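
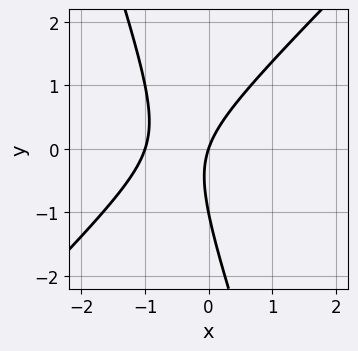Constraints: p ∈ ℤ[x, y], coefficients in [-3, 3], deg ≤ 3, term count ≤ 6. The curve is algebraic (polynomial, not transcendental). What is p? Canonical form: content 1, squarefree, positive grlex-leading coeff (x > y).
3*x^2 - 2*x*y - y^2 + 3*x - y

First, deg p = 2. No degree-1 curve has this shape.
Then, checking where it meets the axes: the x-axis gridline crossings are at x ∈ {-1, 0}; the y-axis gridline crossings are at y ∈ {-1, 0}.
Finally, these observations pin down the coefficients.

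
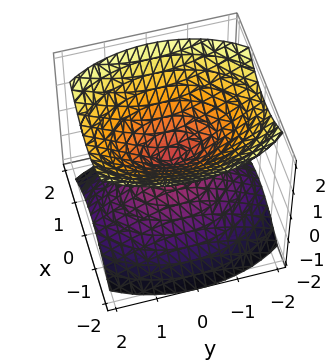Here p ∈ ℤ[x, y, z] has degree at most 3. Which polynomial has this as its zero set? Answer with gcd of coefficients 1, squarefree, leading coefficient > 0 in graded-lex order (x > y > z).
1. I count 2 distinct pieces. Treating them together as one polynomial.
2. deg p = 2. Two nappes meeting at a single point; a quadric.
3. Symmetries: mirror symmetry x ↦ −x ⇒ only even powers of x; the y ↦ −y reflection is a symmetry, so y appears only in even powers; the z ↦ −z reflection is a symmetry, so z appears only in even powers.
4. Checking where it meets the axes: it crosses the y-axis at the gridline y = 0; one x-axis crossing is at x = 0.
5. The integer polynomial consistent with all of this is the stated p.

2*x^2 + y^2 - 2*z^2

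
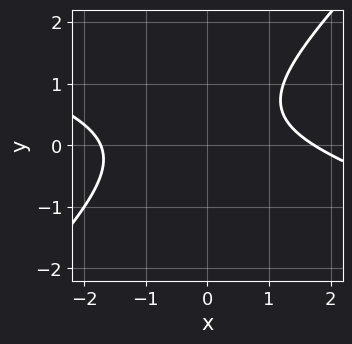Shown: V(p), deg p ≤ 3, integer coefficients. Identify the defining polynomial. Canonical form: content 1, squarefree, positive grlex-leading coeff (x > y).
deg p = 2. The shape is more complex than any degree-1 curve.
From the axis intercepts and sections: it misses every integer gridline on the y-axis.
Solving for integer coefficients yields p as stated.

x^2 + 2*x*y - 3*y^2 + 2*y - 3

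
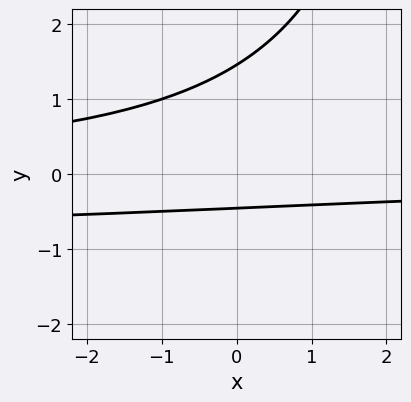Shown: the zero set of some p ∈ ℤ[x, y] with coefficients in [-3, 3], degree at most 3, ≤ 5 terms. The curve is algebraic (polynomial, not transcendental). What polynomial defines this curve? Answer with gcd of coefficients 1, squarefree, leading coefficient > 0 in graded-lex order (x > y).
x*y^2 + x*y - 3*y^2 + 3*y + 2

1. Degree: a generic line meets the curve in up to 3 points, so deg p = 3.
2. Observable constraints: the curve avoids every integer x-axis point in the box.
3. Together with the visible shape, these determine p as stated.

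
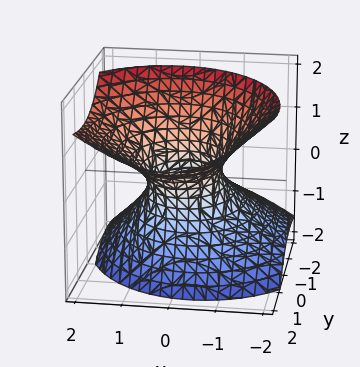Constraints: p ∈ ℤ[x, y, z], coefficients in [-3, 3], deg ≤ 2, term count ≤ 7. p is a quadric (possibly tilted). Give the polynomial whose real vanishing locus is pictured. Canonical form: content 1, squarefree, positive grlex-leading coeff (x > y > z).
3*x^2 - x*z + 2*y^2 - 3*y*z - 3*z^2 - 2

deg p = 2. A generic line meets the surface in up to 2 points.
Reading off the gridlines: among the integer gridlines, it crosses the y-axis at y ∈ {-1, 1}; the surface avoids every integer z-axis point in the box.
Solving for integer coefficients yields p as stated.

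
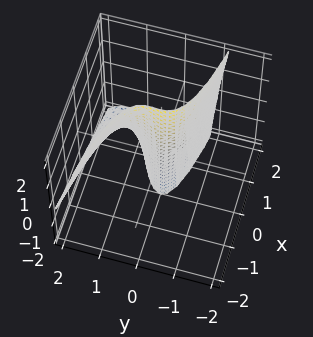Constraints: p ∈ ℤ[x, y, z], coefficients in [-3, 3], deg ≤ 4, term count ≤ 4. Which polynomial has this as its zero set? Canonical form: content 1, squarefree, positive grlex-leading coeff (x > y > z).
2*y^3 + y^2*z - 3*y^2 + 2*x

1. The degree is 3 — a generic line meets the surface in up to 3 points.
2. From the axis intercepts and sections: it crosses the y-axis at the gridline y = 0; it meets the x-axis at x = 0 (among the integer gridlines); every point of the z-axis in the box is on the surface.
3. Together with the visible shape, these determine p as stated.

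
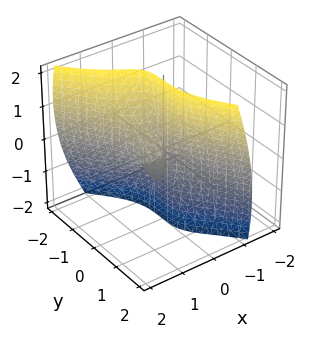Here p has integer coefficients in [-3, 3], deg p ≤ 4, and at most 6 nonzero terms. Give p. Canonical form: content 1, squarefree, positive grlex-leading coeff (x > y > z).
1. Degree: a generic line meets the surface in up to 3 points, so deg p = 3.
2. From the visible intercepts: one x-axis crossing is at x = 0; the visible z-axis segment lies entirely on the surface.
3. Together with the visible shape, these determine p as stated.

3*x^3 + x*y*z + x*z^2 + y^3 - 2*x^2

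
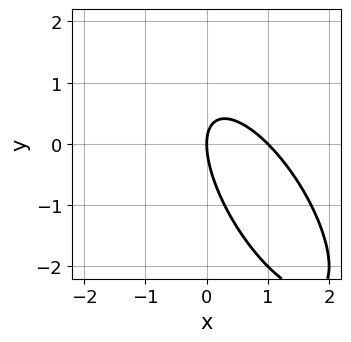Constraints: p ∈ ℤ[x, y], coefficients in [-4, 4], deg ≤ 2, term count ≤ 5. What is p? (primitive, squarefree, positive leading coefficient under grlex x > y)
2*x^2 + 2*x*y + y^2 - 2*x

(a) The degree is 2 — no degree-1 curve has this shape.
(b) From the visible intercepts: one y-axis crossing is at y = 0; the x-axis gridline crossings are at x ∈ {0, 1}.
(c) Fitting integer coefficients to these (and the overall shape) gives p.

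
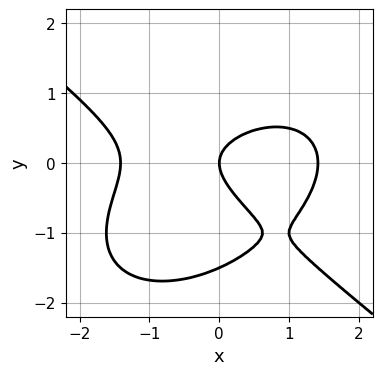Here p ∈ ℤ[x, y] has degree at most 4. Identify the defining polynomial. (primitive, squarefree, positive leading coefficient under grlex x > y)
x^3 + 2*y^3 + 3*y^2 - 2*x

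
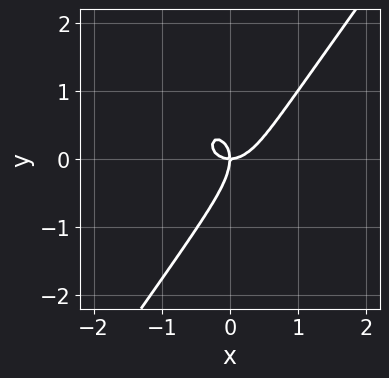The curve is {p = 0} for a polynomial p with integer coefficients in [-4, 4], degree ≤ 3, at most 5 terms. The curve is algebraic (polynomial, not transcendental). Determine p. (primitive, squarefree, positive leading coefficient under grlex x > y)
3*x^3 - x^2*y + 2*x*y^2 - 2*y^3 - 2*x*y

deg p = 3. No degree-2 curve has this shape.
From the axis intercepts and sections: it crosses the y-axis at the gridline y = 0; it meets the x-axis at x = 0 (among the integer gridlines).
The integer polynomial consistent with all of this is the stated p.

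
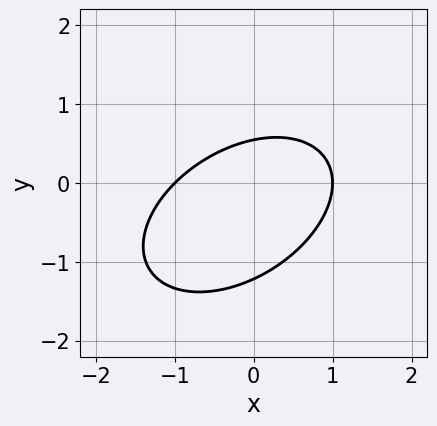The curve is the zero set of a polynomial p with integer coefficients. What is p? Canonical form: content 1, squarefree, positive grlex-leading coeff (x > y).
2*x^2 - 2*x*y + 3*y^2 + 2*y - 2

(a) Degree: a generic line meets the curve in up to 2 points, so deg p = 2.
(b) From the visible intercepts: the x-axis gridline crossings are at x ∈ {-1, 1}.
(c) Putting this together gives p.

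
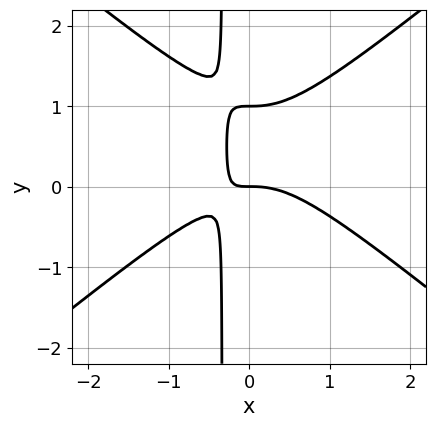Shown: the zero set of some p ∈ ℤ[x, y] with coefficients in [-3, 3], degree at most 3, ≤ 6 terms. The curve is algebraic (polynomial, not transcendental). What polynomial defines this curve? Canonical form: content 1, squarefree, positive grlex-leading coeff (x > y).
deg p = 3.
Reading off the gridlines: among the integer gridlines, it crosses the y-axis at y ∈ {0, 1}; it meets the x-axis at x = 0 (among the integer gridlines).
Solving for integer coefficients yields p as stated.

2*x^3 - 3*x*y^2 + 3*x*y - y^2 + y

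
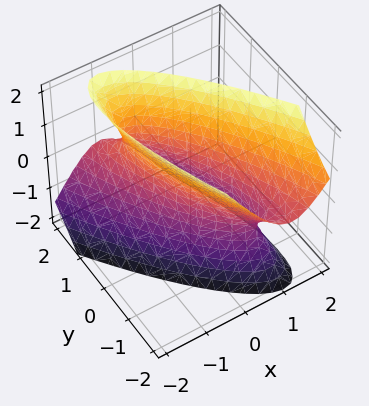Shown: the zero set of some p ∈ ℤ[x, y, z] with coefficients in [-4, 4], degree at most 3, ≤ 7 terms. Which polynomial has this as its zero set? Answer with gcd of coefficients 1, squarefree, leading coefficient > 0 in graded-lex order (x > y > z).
3*x^2 + 3*x*y + y^2 + y*z - z^2 - 1

Degree: a generic line meets the surface in up to 2 points, so deg p = 2.
Against the integer gridlines: the surface avoids every integer z-axis point in the box; the y-axis gridline crossings are at y ∈ {-1, 1}.
Matching integer coefficients to the picture gives p.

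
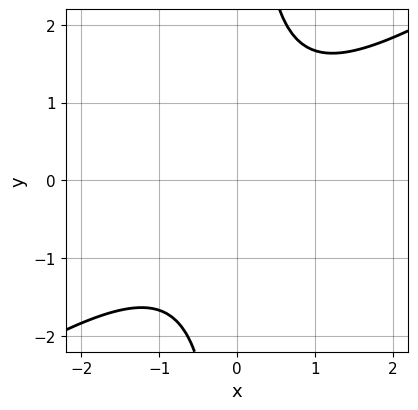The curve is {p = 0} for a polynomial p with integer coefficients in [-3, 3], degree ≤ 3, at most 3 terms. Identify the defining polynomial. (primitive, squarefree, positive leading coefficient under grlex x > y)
Degree: no degree-1 curve has this shape, so deg p = 2.
Observable constraints: the curve avoids every integer y-axis point in the box; the curve avoids every integer x-axis point in the box.
Matching integer coefficients to the picture gives p.

2*x^2 - 3*x*y + 3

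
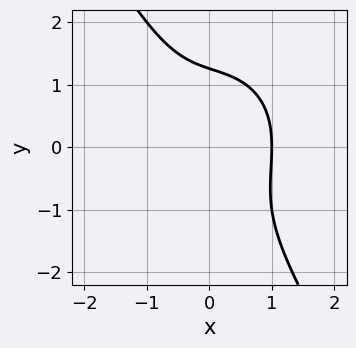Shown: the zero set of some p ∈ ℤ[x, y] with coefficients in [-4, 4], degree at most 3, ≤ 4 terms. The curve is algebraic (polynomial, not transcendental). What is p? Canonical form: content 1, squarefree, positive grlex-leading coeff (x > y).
2*x^3 + x*y^2 + y^3 - 2

(a) The degree is 3 — the shape is more complex than any degree-2 curve.
(b) From the visible intercepts: one x-axis crossing is at x = 1.
(c) The integer polynomial consistent with all of this is the stated p.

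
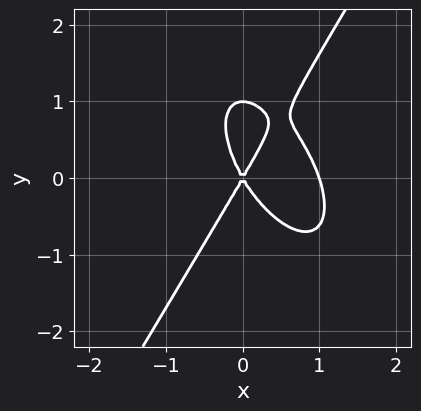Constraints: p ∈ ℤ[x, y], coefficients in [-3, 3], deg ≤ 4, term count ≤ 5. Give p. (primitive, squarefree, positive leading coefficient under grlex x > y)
3*x^3 + x^2*y - y^3 - 3*x^2 + y^2

1. deg p = 3.
2. Observable constraints: the y-axis gridline crossings are at y ∈ {0, 1}; among the integer gridlines, it crosses the x-axis at x ∈ {0, 1}.
3. Putting this together gives p.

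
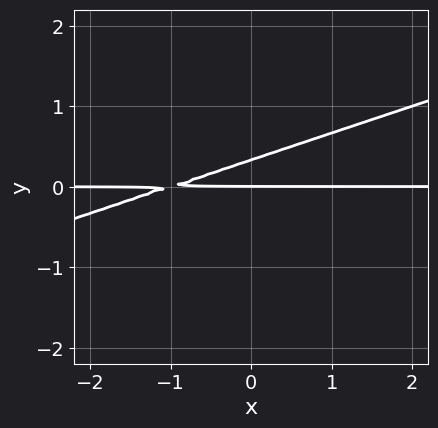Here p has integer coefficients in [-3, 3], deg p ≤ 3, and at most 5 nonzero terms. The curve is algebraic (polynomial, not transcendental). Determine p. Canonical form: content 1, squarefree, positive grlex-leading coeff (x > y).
x*y - 3*y^2 + y

1. The degree is 2 — the shape is more complex than any degree-1 curve.
2. Against the integer gridlines: it crosses the y-axis at the gridline y = 0; every point of the x-axis in the box is on the curve.
3. Together with the visible shape, these determine p as stated.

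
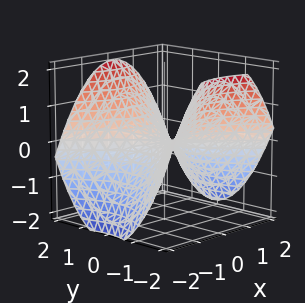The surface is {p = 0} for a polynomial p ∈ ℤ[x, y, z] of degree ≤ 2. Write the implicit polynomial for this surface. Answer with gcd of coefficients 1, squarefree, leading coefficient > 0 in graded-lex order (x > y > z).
x^2 - y^2 + 2*z

1. deg p = 2.
2. Symmetries: it's symmetric under y → −y, forcing even powers of y; the x ↦ −x reflection is a symmetry, so x appears only in even powers.
3. From the visible intercepts: it meets the z-axis at z = 0 (among the integer gridlines); it crosses the y-axis at the gridline y = 0; it crosses the x-axis at the gridline x = 0.
4. Assembling these constraints gives the stated polynomial.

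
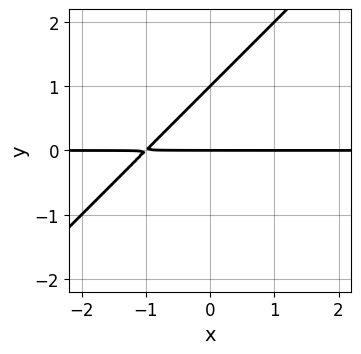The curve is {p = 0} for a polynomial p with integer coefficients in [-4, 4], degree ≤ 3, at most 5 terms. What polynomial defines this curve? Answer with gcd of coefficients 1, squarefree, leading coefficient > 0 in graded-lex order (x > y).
x*y - y^2 + y

1. The degree is 2 — the shape is more complex than any degree-1 curve.
2. Against the integer gridlines: the y-axis gridline crossings are at y ∈ {0, 1}; the visible x-axis segment lies entirely on the curve.
3. Fitting integer coefficients to these (and the overall shape) gives p.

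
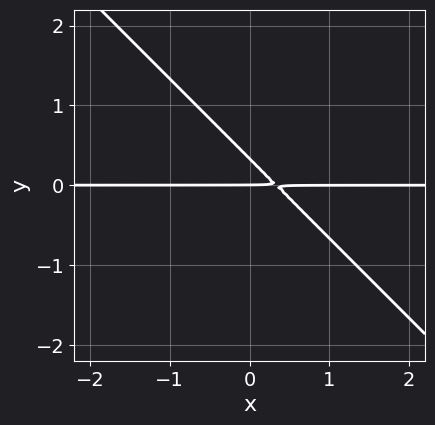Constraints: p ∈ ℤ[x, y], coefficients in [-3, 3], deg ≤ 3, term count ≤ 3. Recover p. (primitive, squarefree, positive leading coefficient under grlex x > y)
1. Degree: no degree-1 curve has this shape, so deg p = 2.
2. Against the integer gridlines: one y-axis crossing is at y = 0; the visible x-axis segment lies entirely on the curve.
3. The integer polynomial consistent with all of this is the stated p.

3*x*y + 3*y^2 - y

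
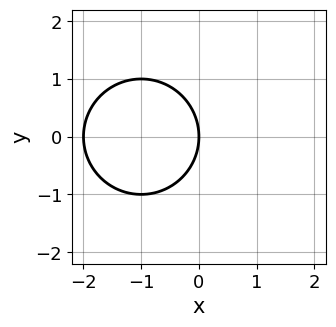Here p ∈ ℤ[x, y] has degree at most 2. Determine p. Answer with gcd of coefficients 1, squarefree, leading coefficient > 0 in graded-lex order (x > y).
x^2 + y^2 + 2*x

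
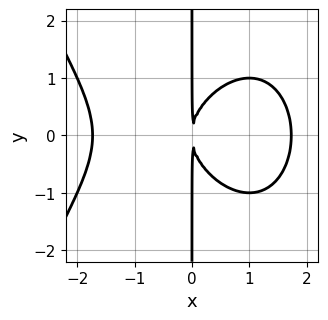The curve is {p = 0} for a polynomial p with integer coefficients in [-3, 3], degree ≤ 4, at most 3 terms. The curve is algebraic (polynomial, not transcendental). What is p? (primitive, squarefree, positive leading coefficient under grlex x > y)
x^4 + 2*x*y^2 - 3*x^2

First, the degree is 4 — no degree-3 curve has this shape.
Then, symmetries: the y ↦ −y reflection is a symmetry, so y appears only in even powers.
Next, from the visible intercepts: the visible y-axis segment lies entirely on the curve.
Finally, solving for integer coefficients yields p as stated.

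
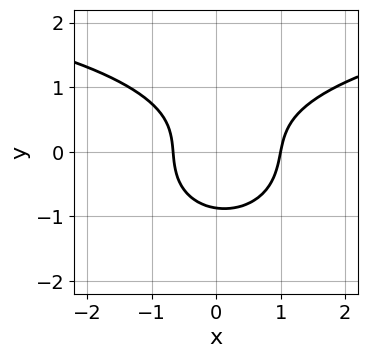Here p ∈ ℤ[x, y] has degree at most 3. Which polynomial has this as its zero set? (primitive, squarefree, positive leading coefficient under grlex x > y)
First, degree: the shape is more complex than any degree-2 curve, so deg p = 3.
Next, against the integer gridlines: it meets the x-axis at x = 1 (among the integer gridlines).
Finally, putting this together gives p.

x^2*y + 3*y^3 - 3*x^2 + x + 2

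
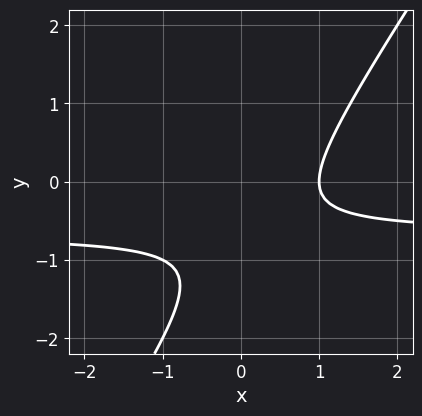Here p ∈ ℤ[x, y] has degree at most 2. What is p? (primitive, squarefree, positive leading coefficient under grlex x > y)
3*x*y - 2*y^2 + 2*x - 3*y - 2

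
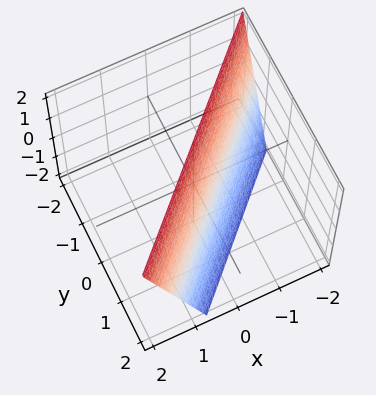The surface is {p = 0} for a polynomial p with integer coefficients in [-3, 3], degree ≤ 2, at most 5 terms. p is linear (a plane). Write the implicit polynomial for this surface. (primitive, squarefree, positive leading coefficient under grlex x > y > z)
3*x - 3*y - z + 2

1. deg p = 1. The surface is flat (a plane).
2. Checking where it meets the axes: it meets the z-axis at z = 2 (among the integer gridlines).
3. These observations pin down the coefficients.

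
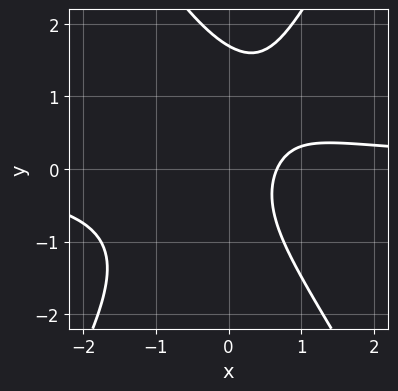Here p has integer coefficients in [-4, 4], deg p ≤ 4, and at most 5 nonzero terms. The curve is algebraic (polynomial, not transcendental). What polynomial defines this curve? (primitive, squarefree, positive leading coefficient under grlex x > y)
3*x^2*y - y^3 + y^2 - 3*x + 2

(a) The degree is 3 — a generic line meets the curve in up to 3 points.
(b) Putting this together gives p.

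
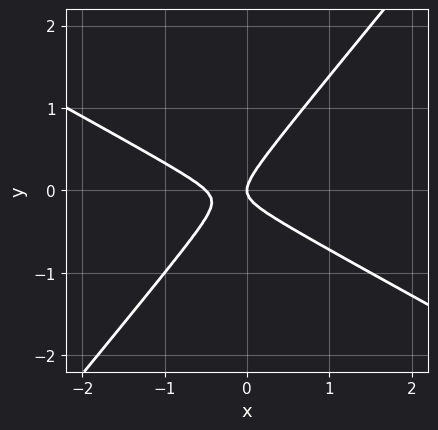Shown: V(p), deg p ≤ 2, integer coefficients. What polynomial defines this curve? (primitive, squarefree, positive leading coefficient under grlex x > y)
(a) The degree is 2 — no degree-1 curve has this shape.
(b) Reading off the gridlines: one y-axis crossing is at y = 0; it crosses the x-axis at the gridline x = 0.
(c) Together with the visible shape, these determine p as stated.

2*x^2 + 2*x*y - 3*y^2 + x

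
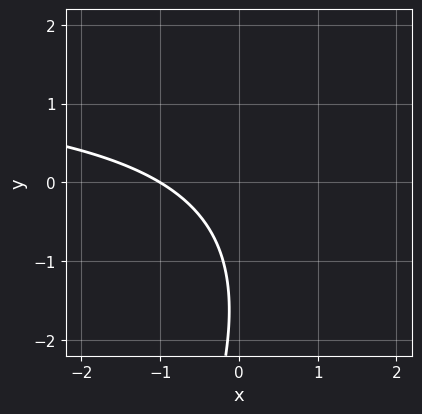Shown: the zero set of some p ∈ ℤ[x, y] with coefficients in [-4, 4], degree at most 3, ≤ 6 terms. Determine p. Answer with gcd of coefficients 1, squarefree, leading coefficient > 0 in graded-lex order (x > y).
(a) deg p = 2.
(b) Against the integer gridlines: the curve avoids every integer y-axis point in the box; it meets the x-axis at x = -1 (among the integer gridlines).
(c) The integer polynomial consistent with all of this is the stated p.

2*x*y - y^2 - 3*x - 3*y - 3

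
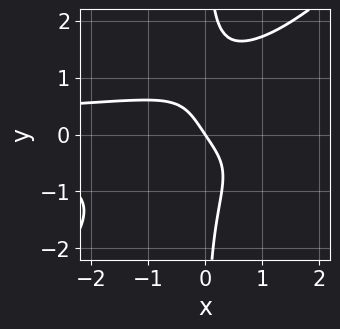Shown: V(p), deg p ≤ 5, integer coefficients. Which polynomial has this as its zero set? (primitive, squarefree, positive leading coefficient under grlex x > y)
3*x^2*y^2 - 3*x*y^3 + 3*x + 2*y

First, degree: a generic line meets the curve in up to 4 points, so deg p = 4.
Next, reading off the gridlines: it meets the x-axis at x = 0 (among the integer gridlines); it meets the y-axis at y = 0 (among the integer gridlines).
Finally, solving for integer coefficients yields p as stated.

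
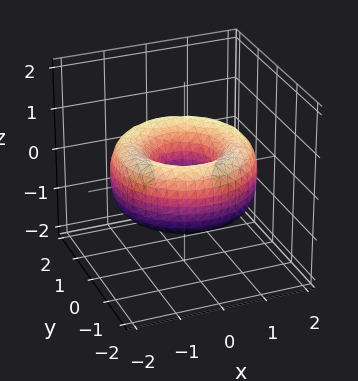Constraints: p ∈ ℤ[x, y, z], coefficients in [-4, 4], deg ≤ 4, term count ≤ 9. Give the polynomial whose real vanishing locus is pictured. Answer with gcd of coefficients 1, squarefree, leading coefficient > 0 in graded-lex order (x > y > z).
x^4 + 2*x^2*y^2 + y^4 - 3*x^2 - 3*y^2 + 2*z^2 + 1

1. Degree: the shape is more complex than any degree-3 surface, so deg p = 4.
2. Symmetries: the z-axis is an axis of rotation, so x and y enter only as x² + y².
3. From the visible intercepts: it misses every integer gridline on the z-axis; a circular section at z = 0 has radius between 0 and 1.
4. The integer polynomial consistent with all of this is the stated p.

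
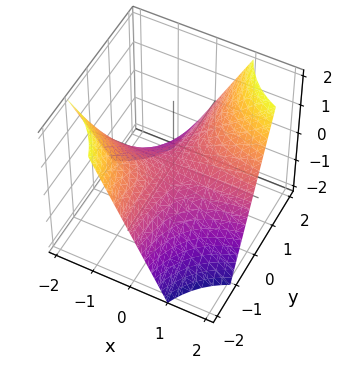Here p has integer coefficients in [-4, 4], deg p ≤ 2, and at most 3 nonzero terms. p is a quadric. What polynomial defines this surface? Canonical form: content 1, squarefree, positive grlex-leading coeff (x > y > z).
x*y - z

1. The degree is 2 — a saddle surface; a quadric.
2. Reading off the gridlines: one z-axis crossing is at z = 0; every point of the y-axis in the box is on the surface.
3. Together with the visible shape, these determine p as stated. Check: (2, 0, 0) on the x-axis lies on the surface, and p(2, 0, 0) = 0. ✓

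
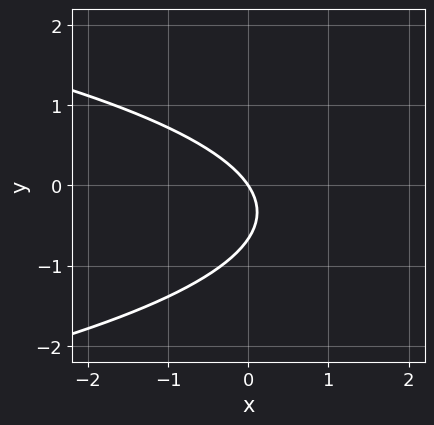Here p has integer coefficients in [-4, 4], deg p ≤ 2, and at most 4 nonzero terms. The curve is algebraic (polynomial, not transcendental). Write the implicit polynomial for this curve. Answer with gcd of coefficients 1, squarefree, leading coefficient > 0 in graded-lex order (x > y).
3*y^2 + 3*x + 2*y

1. deg p = 2. No degree-1 curve has this shape.
2. Against the integer gridlines: it crosses the y-axis at the gridline y = 0; it meets the x-axis at x = 0 (among the integer gridlines).
3. Assembling these constraints gives the stated polynomial.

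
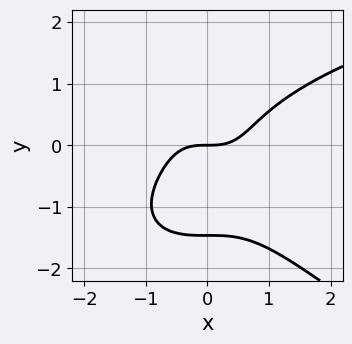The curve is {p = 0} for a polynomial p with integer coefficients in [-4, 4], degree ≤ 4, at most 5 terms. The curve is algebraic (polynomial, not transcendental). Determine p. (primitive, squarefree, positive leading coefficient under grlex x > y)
x^3*y + 3*y^4 - 3*x^3 + 3*y^3 + 3*y

First, degree: a generic line meets the curve in up to 4 points, so deg p = 4.
Next, from the visible intercepts: one y-axis crossing is at y = 0; one x-axis crossing is at x = 0.
Finally, assembling these constraints gives the stated polynomial.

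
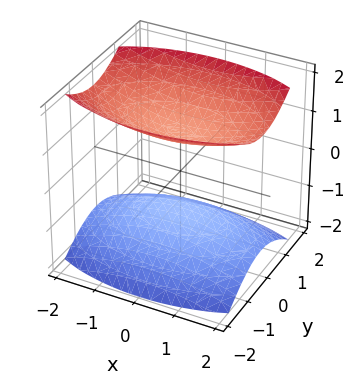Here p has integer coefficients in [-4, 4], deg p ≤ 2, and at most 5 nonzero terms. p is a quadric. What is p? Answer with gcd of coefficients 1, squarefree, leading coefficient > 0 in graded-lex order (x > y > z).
1. The picture has 2 separate pieces. Treating them together as one polynomial.
2. deg p = 2. Two sheets facing apart; a quadric.
3. Symmetries: mirror symmetry z ↦ −z ⇒ only even powers of z; mirror symmetry y ↦ −y ⇒ only even powers of y; it's symmetric under x → −x, forcing even powers of x.
4. Observable constraints: among the integer gridlines, it crosses the z-axis at z ∈ {-1, 1}; it misses every integer gridline on the x-axis; it misses every integer gridline on the y-axis.
5. Matching integer coefficients to the picture gives p.

x^2 + 3*y^2 - 3*z^2 + 3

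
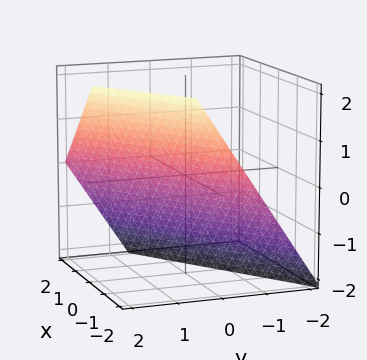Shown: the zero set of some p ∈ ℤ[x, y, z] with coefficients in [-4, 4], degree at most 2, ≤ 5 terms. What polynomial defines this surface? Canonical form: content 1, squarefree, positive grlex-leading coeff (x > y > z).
Degree: every cross-section is a straight line — this is a plane, so deg p = 1.
Against the integer gridlines: it meets the z-axis at z = -1 (among the integer gridlines); it crosses the x-axis at the gridline x = -1.
Fitting integer coefficients to these (and the overall shape) gives p.

2*x - 3*y + 2*z + 2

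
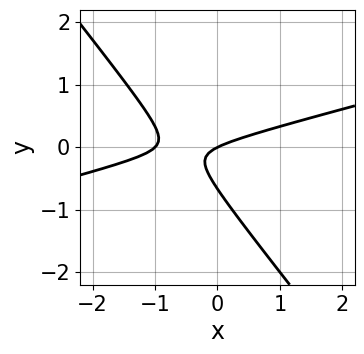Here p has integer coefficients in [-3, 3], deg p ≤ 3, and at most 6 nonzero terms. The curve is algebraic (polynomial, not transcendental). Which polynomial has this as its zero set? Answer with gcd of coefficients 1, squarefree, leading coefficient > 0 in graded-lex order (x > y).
First, the degree is 2 — the shape is more complex than any degree-1 curve.
Next, observable constraints: among the integer gridlines, it crosses the x-axis at x ∈ {-1, 0}; it meets the y-axis at y = 0 (among the integer gridlines).
Finally, assembling these constraints gives the stated polynomial.

x^2 - 3*x*y - 3*y^2 + x - 2*y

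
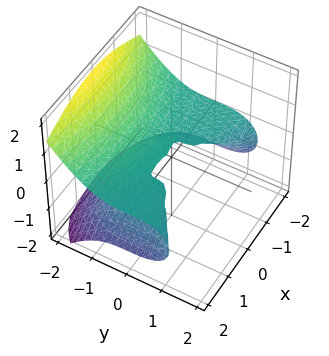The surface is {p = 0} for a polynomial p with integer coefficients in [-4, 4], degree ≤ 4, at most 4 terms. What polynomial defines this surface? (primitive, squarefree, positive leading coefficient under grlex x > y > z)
1. deg p = 3. No degree-2 surface has this shape.
2. From the visible intercepts: the visible x-axis segment lies entirely on the surface; it meets the y-axis at y = 0 (among the integer gridlines); it crosses the z-axis at the gridline z = 0.
3. Fitting integer coefficients to these (and the overall shape) gives p.

x^2*z + y^3 + 3*z^2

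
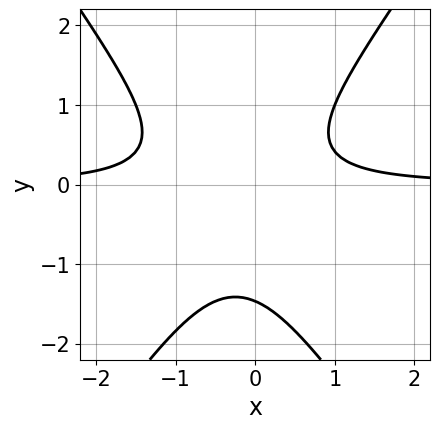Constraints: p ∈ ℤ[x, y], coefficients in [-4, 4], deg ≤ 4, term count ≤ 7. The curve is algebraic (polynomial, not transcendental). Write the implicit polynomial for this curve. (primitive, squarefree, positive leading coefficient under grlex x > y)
2*x^2*y - y^3 + x*y - y^2 - 1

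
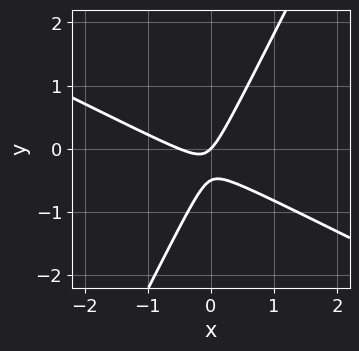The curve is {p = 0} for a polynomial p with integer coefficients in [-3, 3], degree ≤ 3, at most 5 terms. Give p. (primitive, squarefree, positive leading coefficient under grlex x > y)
(a) Degree: no degree-1 curve has this shape, so deg p = 2.
(b) Checking where it meets the axes: it crosses the x-axis at the gridline x = 0; it crosses the y-axis at the gridline y = 0.
(c) Matching integer coefficients to the picture gives p.

2*x^2 + 3*x*y - 2*y^2 + x - y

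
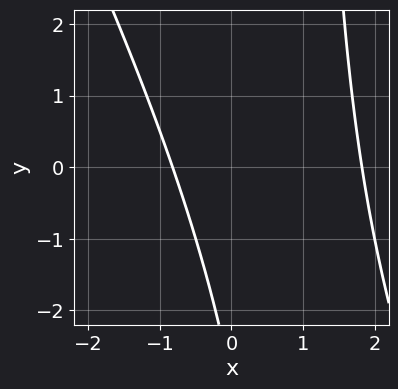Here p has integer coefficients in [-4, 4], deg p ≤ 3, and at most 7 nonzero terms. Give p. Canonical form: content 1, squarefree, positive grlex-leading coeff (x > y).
First, degree: the shape is more complex than any degree-1 curve, so deg p = 2.
Then, against the integer gridlines: it misses every integer gridline on the y-axis.
Finally, solving for integer coefficients yields p as stated.

2*x^2 + x*y - 2*x - y - 3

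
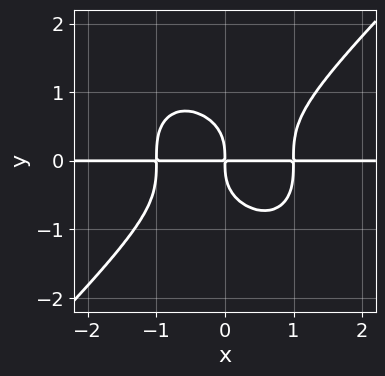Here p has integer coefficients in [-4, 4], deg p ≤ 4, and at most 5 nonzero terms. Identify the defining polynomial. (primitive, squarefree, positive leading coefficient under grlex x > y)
x^3*y - y^4 - x*y

First, the degree is 4 — the shape is more complex than any degree-3 curve.
Next, observable constraints: every point of the x-axis in the box is on the curve.
Finally, fitting integer coefficients to these (and the overall shape) gives p.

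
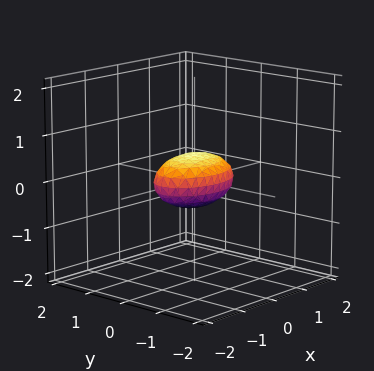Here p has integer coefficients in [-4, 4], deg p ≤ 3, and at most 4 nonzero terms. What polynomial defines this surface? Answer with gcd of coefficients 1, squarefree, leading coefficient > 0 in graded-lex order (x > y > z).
1. Degree: bounded and convex; a quadric, so deg p = 2.
2. Symmetries: mirror symmetry x ↦ −x ⇒ only even powers of x; the y ↦ −y reflection is a symmetry, so y appears only in even powers; it's symmetric under z → −z, forcing even powers of z.
3. Checking where it meets the axes: the x-axis gridline crossings are at x ∈ {-1, 1}.
4. Solving for integer coefficients yields p as stated.

x^2 + 2*y^2 + 3*z^2 - 1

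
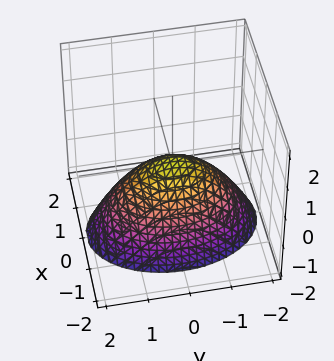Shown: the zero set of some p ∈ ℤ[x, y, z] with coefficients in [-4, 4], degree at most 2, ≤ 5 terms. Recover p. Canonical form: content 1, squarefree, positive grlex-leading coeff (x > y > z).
2*x^2 + y^2 + 2*z

1. Degree: a single bowl opening along one axis; a quadric, so deg p = 2.
2. Symmetries: mirror symmetry y ↦ −y ⇒ only even powers of y; mirror symmetry x ↦ −x ⇒ only even powers of x.
3. From the visible intercepts: it meets the x-axis at x = 0 (among the integer gridlines); it meets the y-axis at y = 0 (among the integer gridlines).
4. These observations pin down the coefficients.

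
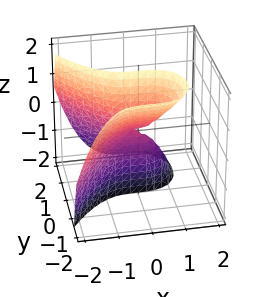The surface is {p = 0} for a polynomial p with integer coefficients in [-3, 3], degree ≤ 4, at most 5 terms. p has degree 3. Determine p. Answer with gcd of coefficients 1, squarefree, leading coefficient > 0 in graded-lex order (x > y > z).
1. The degree is 3 — no degree-2 surface has this shape.
2. Observable constraints: it crosses the x-axis at the gridline x = 0; every point of the z-axis in the box is on the surface.
3. The integer polynomial consistent with all of this is the stated p.

x^3 + 2*y^2 + 2*y*z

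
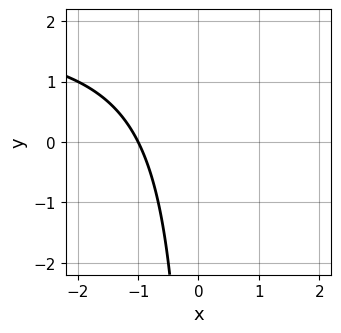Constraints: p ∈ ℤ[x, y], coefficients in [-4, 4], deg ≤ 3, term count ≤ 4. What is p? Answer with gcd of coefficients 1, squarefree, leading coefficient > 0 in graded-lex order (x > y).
x*y - 2*x - 2

Degree: no degree-1 curve has this shape, so deg p = 2.
Observable constraints: no y-intercept at any integer in the box; it meets the x-axis at x = -1 (among the integer gridlines).
Fitting integer coefficients to these (and the overall shape) gives p.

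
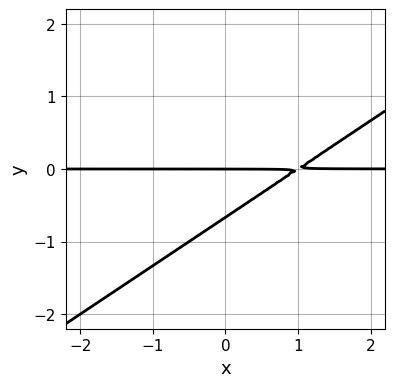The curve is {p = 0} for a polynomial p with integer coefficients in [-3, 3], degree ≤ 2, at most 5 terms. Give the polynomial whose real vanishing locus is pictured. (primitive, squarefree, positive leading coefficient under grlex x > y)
deg p = 2.
Against the integer gridlines: it crosses the y-axis at the gridline y = 0; the visible x-axis segment lies entirely on the curve.
Assembling these constraints gives the stated polynomial.

2*x*y - 3*y^2 - 2*y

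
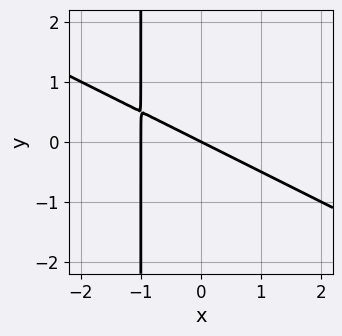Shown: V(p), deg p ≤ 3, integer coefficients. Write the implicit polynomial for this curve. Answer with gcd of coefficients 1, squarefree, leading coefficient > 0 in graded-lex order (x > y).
(a) The degree is 2 — no degree-1 curve has this shape.
(b) Observable constraints: one y-axis crossing is at y = 0; the x-axis gridline crossings are at x ∈ {-1, 0}.
(c) The integer polynomial consistent with all of this is the stated p.

x^2 + 2*x*y + x + 2*y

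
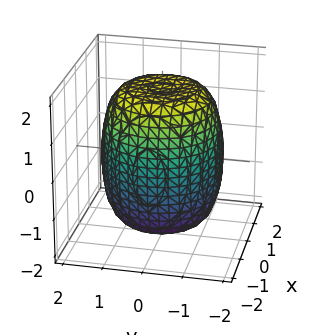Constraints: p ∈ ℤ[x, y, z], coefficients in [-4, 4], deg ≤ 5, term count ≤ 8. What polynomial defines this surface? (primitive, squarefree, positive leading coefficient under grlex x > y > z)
x^4 + 2*x^2*y^2 + y^4 - x^2 - y^2 + z^2 - 3

First, deg p = 4. No degree-3 surface has this shape.
Then, by symmetry, every cross-section ⟂ z is a circle, so x, y appear only via x² + y².
Then, checking where it meets the axes: a circular section at z = 0 has radius between 1 and 2.
Finally, fitting integer coefficients to these (and the overall shape) gives p.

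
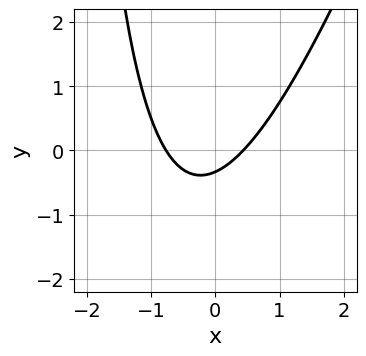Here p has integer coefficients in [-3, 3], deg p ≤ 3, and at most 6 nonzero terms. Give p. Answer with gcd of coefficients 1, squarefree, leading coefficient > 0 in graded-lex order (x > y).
3*x^2 - x*y + x - 3*y - 1

(a) The degree is 2 — a generic line meets the curve in up to 2 points.
(b) The integer polynomial consistent with all of this is the stated p.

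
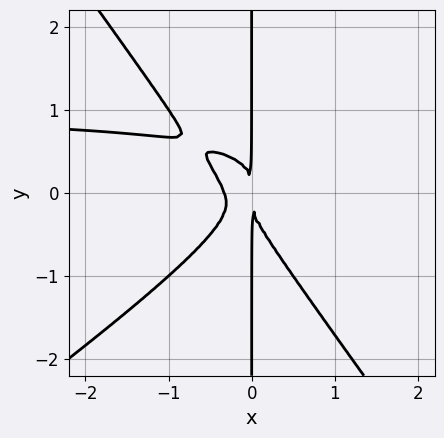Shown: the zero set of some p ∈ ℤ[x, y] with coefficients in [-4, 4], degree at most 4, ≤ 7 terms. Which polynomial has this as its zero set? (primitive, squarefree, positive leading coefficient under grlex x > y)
3*x^3*y - 2*x^2*y^2 - 3*x*y^3 - 3*x^3 - x^2

(a) Degree: the shape is more complex than any degree-3 curve, so deg p = 4.
(b) Reading off the gridlines: every point of the y-axis in the box is on the curve.
(c) The integer polynomial consistent with all of this is the stated p.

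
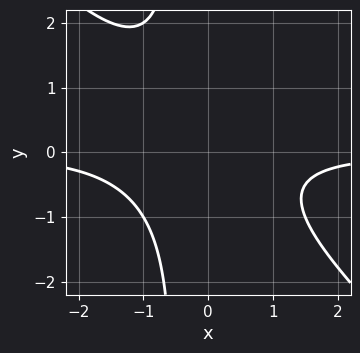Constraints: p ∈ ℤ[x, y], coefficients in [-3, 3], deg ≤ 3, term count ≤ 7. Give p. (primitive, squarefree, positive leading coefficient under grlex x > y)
First, degree: a generic line meets the curve in up to 3 points, so deg p = 3.
Next, reading off the gridlines: the curve avoids every integer x-axis point in the box; it misses every integer gridline on the y-axis.
Finally, these observations pin down the coefficients.

2*x^2*y + 2*x*y^2 + x*y + y^2 + 2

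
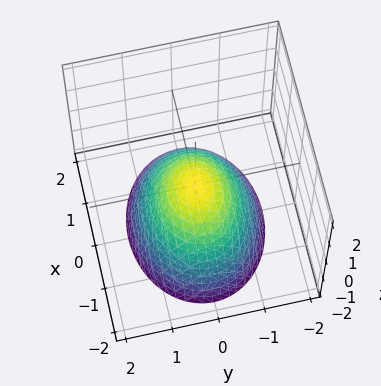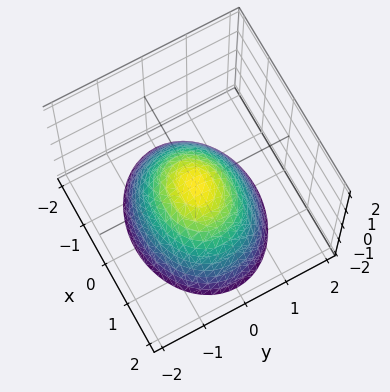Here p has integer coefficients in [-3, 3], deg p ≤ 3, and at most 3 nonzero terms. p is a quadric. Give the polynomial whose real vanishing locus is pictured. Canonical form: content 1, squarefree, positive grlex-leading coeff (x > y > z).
2*x^2 + 3*y^2 + 3*z

(a) Degree: a single bowl opening along one axis; a quadric, so deg p = 2.
(b) Symmetries: mirror symmetry y ↦ −y ⇒ only even powers of y; mirror symmetry x ↦ −x ⇒ only even powers of x.
(c) Against the integer gridlines: one x-axis crossing is at x = 0; it crosses the y-axis at the gridline y = 0; it meets the z-axis at z = 0 (among the integer gridlines).
(d) Assembling these constraints gives the stated polynomial.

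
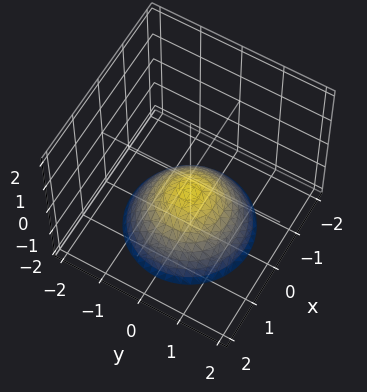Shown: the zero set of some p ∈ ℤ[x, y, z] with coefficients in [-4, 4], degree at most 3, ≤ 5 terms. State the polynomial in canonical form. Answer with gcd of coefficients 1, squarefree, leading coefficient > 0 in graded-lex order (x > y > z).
2*x^2 + 2*y^2 + 3*z + 2

1. Degree: a generic line meets the surface in up to 2 points, so deg p = 2.
2. Symmetries: rotational symmetry about the z-axis ⇒ p depends on x, y only through x² + y².
3. From the axis intercepts and sections: no y-intercept at any integer in the box; a circular section at z = -2 has radius between 1 and 2; the surface avoids every integer x-axis point in the box.
4. Matching integer coefficients to the picture gives p.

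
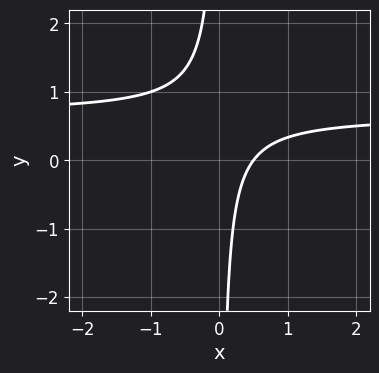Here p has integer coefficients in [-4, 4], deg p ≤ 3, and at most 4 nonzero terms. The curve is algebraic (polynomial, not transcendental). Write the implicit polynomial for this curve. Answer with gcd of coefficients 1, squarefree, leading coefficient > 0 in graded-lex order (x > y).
(a) Degree: a generic line meets the curve in up to 2 points, so deg p = 2.
(b) Observable constraints: the curve avoids every integer y-axis point in the box.
(c) The integer polynomial consistent with all of this is the stated p.

3*x*y - 2*x + 1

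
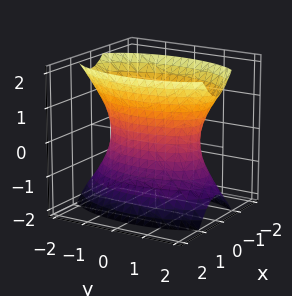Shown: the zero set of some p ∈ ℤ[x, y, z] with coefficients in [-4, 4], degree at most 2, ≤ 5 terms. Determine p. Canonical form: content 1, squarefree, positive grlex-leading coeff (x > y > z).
The degree is 2 — one connected sheet with a waist; a quadric.
Symmetries: mirror symmetry y ↦ −y ⇒ only even powers of y; the z ↦ −z reflection is a symmetry, so z appears only in even powers; it's symmetric under x → −x, forcing even powers of x.
Against the integer gridlines: it misses every integer gridline on the z-axis.
The integer polynomial consistent with all of this is the stated p.

3*x^2 + y^2 - z^2 - 2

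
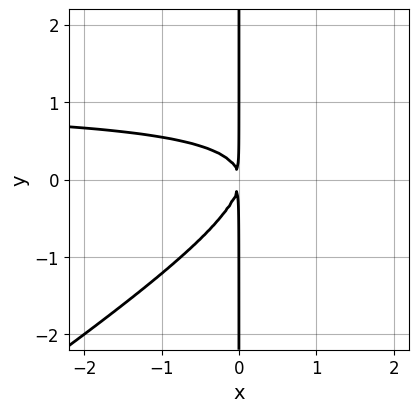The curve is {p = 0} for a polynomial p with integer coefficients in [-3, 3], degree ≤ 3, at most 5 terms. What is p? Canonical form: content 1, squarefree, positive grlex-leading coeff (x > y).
2*x^2*y - 3*x*y^2 - 2*x^2

The degree is 3 — the shape is more complex than any degree-2 curve.
Observable constraints: every point of the y-axis in the box is on the curve.
Fitting integer coefficients to these (and the overall shape) gives p.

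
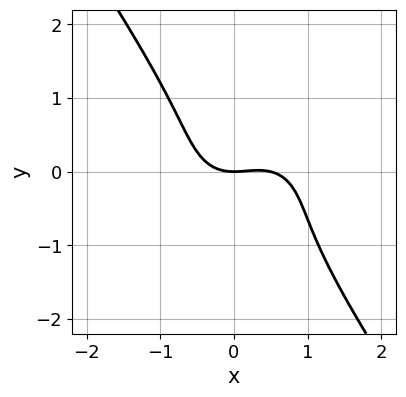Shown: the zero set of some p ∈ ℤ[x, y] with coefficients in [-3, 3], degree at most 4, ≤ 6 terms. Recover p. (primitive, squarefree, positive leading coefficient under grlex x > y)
1. deg p = 3. A generic line meets the curve in up to 3 points.
2. Observable constraints: it crosses the y-axis at the gridline y = 0; one x-axis crossing is at x = 0.
3. Fitting integer coefficients to these (and the overall shape) gives p.

2*x^3 + 2*x*y^2 + 2*y^3 - x^2 + 2*y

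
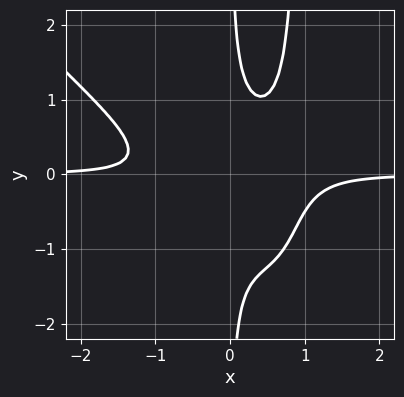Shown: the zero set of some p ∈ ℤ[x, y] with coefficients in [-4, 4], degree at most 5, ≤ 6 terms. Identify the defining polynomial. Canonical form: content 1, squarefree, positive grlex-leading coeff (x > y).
3*x^3*y + 3*x^2*y^2 - 3*x*y^2 - x*y + 1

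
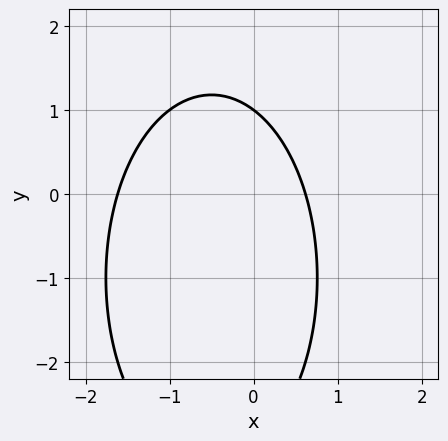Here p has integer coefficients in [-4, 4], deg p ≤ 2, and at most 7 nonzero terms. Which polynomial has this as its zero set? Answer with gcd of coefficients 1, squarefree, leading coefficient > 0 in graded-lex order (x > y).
3*x^2 + y^2 + 3*x + 2*y - 3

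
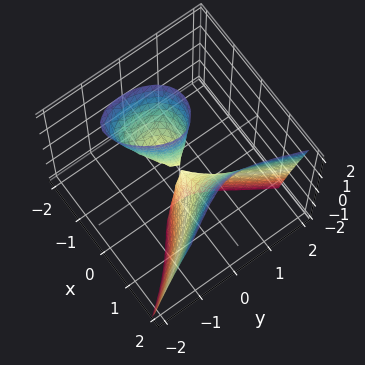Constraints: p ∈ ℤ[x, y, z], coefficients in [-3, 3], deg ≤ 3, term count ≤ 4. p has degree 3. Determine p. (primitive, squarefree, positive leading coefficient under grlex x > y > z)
2*x^3 + 2*x*y - 2*x*z - 3*y^2

The picture has 2 separate pieces.
Degree: a generic line meets the surface in up to 3 points, so deg p = 3.
Observable constraints: one x-axis crossing is at x = 0; it meets the y-axis at y = 0 (among the integer gridlines); the visible z-axis segment lies entirely on the surface.
Assembling these constraints gives the stated polynomial.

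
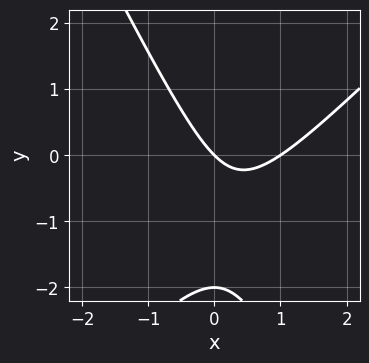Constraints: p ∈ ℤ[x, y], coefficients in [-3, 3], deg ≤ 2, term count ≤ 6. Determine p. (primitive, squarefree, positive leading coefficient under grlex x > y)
1. Degree: no degree-1 curve has this shape, so deg p = 2.
2. From the axis intercepts and sections: the y-axis gridline crossings are at y ∈ {-2, 0}; the x-axis gridline crossings are at x ∈ {0, 1}.
3. Putting this together gives p.

2*x^2 - x*y - y^2 - 2*x - 2*y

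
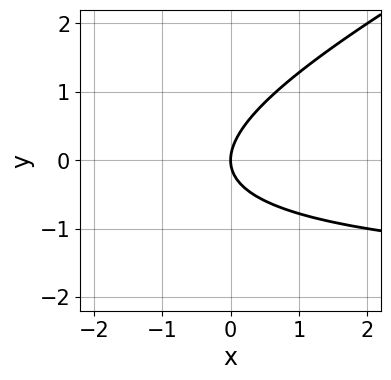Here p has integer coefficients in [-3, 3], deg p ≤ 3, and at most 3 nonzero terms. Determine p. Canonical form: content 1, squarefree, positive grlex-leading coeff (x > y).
First, the degree is 2 — the shape is more complex than any degree-1 curve.
Then, against the integer gridlines: it meets the y-axis at y = 0 (among the integer gridlines); it meets the x-axis at x = 0 (among the integer gridlines).
Finally, putting this together gives p.

x*y - 2*y^2 + 2*x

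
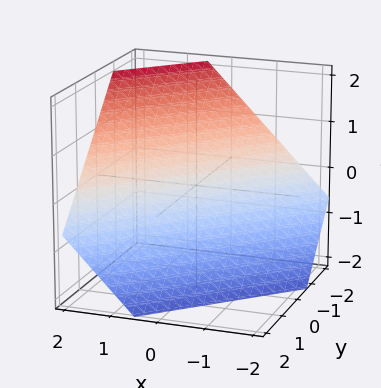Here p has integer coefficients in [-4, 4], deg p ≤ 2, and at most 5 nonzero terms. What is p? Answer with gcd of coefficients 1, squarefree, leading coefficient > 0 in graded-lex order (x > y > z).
3*x - 3*y - 3*z - 2

First, the degree is 1 — the surface is flat (a plane).
Finally, putting this together gives p.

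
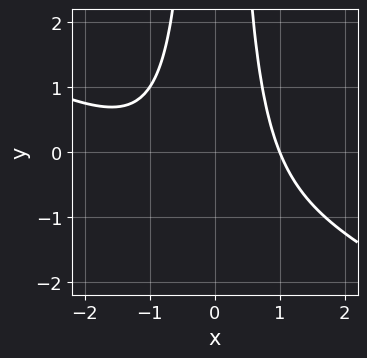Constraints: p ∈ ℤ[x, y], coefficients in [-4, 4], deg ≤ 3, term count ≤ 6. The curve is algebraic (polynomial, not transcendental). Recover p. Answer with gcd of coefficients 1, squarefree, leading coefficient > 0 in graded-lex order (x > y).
x^3 + 2*x^2*y + x^2 - 2

Degree: a generic line meets the curve in up to 3 points, so deg p = 3.
From the axis intercepts and sections: it meets the x-axis at x = 1 (among the integer gridlines); the curve avoids every integer y-axis point in the box.
Fitting integer coefficients to these (and the overall shape) gives p.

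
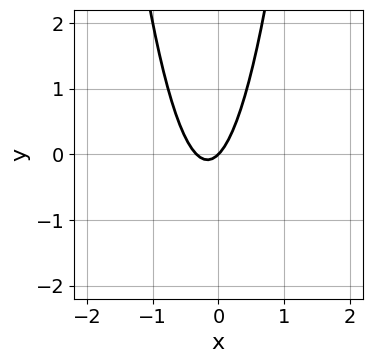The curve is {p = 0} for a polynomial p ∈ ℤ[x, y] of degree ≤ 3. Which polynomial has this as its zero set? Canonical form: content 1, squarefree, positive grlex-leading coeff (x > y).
3*x^2 + x - y

First, deg p = 2. A generic line meets the curve in up to 2 points.
Then, against the integer gridlines: one x-axis crossing is at x = 0; it crosses the y-axis at the gridline y = 0.
Finally, matching integer coefficients to the picture gives p.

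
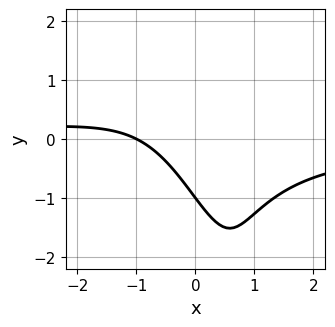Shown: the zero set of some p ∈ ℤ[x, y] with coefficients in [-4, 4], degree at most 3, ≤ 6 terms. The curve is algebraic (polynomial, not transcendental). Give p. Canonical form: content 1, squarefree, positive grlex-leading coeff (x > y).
First, deg p = 3. No degree-2 curve has this shape.
Then, from the axis intercepts and sections: it meets the x-axis at x = -1 (among the integer gridlines); one y-axis crossing is at y = -1.
Finally, these observations pin down the coefficients.

3*x^2*y + x*y^2 + 3*x + 3*y + 3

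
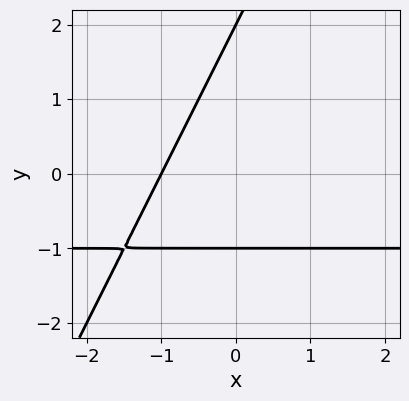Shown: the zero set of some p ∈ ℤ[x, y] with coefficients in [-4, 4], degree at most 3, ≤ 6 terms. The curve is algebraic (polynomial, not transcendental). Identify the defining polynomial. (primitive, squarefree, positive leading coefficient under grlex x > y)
(a) The degree is 2 — the shape is more complex than any degree-1 curve.
(b) From the visible intercepts: it crosses the x-axis at the gridline x = -1; the y-axis gridline crossings are at y ∈ {-1, 2}.
(c) Matching integer coefficients to the picture gives p.

2*x*y - y^2 + 2*x + y + 2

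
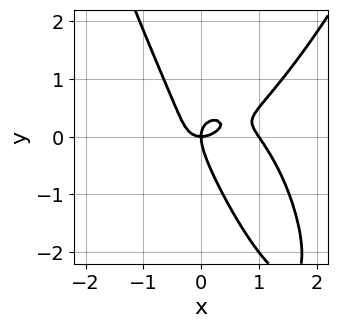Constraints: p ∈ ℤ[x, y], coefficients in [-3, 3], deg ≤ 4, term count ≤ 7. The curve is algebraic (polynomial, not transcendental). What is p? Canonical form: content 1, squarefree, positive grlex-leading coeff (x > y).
3*x^4 - 3*x^3 - 3*x*y^2 - 2*y^3 + 2*x*y

(a) deg p = 4. A generic line meets the curve in up to 4 points.
(b) Reading off the gridlines: it crosses the y-axis at the gridline y = 0; among the integer gridlines, it crosses the x-axis at x ∈ {0, 1}.
(c) Solving for integer coefficients yields p as stated.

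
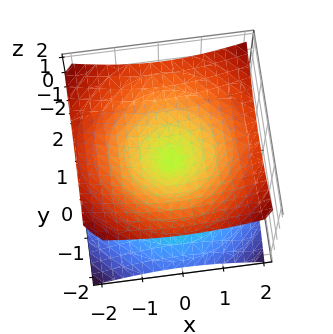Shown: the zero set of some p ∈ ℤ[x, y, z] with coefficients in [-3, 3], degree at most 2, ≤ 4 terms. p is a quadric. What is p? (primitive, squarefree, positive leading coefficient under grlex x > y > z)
x^2 + y^2 - 2*z^2

1. Degree: a double cone through the origin; a quadric, so deg p = 2.
2. By symmetry, every cross-section ⟂ z is a circle, so x, y appear only via x² + y²; the z ↦ −z reflection is a symmetry, so z appears only in even powers.
3. Observable constraints: it crosses the z-axis at the gridline z = 0; one y-axis crossing is at y = 0; a circular section at z = 1 has radius between 1 and 2; it crosses the x-axis at the gridline x = 0.
4. Together with the visible shape, these determine p as stated.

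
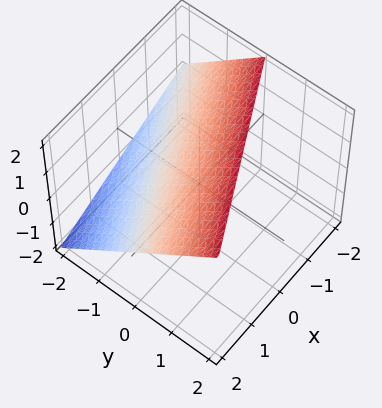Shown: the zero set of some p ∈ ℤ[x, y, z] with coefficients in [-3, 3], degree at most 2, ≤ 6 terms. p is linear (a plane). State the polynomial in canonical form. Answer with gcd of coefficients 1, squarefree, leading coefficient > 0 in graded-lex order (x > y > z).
The degree is 1 — every cross-section is a straight line — this is a plane.
Checking where it meets the axes: it meets the x-axis at x = 2 (among the integer gridlines); it meets the y-axis at y = -1 (among the integer gridlines); it meets the z-axis at z = 1 (among the integer gridlines).
Assembling these constraints gives the stated polynomial.

x - 2*y + 2*z - 2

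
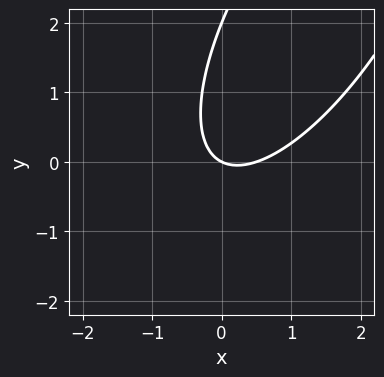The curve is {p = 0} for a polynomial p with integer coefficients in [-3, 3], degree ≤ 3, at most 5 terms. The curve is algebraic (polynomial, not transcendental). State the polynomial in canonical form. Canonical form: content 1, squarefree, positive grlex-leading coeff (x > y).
2*x^2 - 2*x*y + y^2 - x - 2*y

(a) Degree: the shape is more complex than any degree-1 curve, so deg p = 2.
(b) Checking where it meets the axes: it crosses the x-axis at the gridline x = 0; among the integer gridlines, it crosses the y-axis at y ∈ {0, 2}.
(c) Together with the visible shape, these determine p as stated.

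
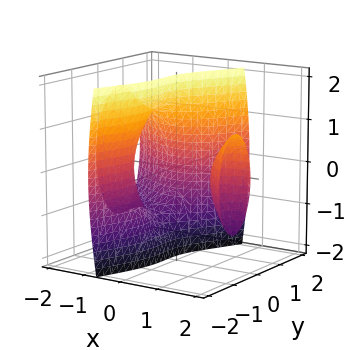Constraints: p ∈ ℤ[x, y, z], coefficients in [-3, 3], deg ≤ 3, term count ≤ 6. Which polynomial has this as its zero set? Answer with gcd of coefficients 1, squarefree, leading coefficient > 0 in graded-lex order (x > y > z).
First, there are 2 components.
Next, the degree is 3 — no degree-2 surface has this shape.
Next, from the axis intercepts and sections: it misses every integer gridline on the z-axis; the surface avoids every integer x-axis point in the box; it crosses the y-axis at the gridline y = 1.
Finally, fitting integer coefficients to these (and the overall shape) gives p.

2*x^2*y + 2*x*y^2 + x*z^2 - y^3 + 1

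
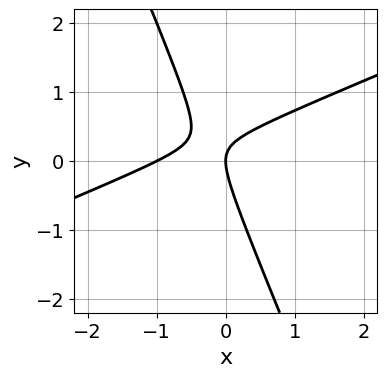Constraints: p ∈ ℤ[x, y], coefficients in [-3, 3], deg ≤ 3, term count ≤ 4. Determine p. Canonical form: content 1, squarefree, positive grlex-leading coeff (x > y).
First, the degree is 2 — a generic line meets the curve in up to 2 points.
Next, from the axis intercepts and sections: it meets the y-axis at y = 0 (among the integer gridlines); the x-axis gridline crossings are at x ∈ {-1, 0}.
Finally, these observations pin down the coefficients.

x^2 - 2*x*y - y^2 + x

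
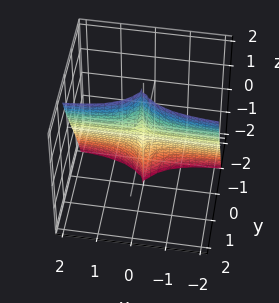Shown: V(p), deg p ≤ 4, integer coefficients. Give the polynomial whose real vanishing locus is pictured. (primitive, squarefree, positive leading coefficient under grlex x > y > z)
deg p = 3.
From the axis intercepts and sections: it meets the y-axis at y = 0 (among the integer gridlines); every point of the z-axis in the box is on the surface; the visible x-axis segment lies entirely on the surface.
Matching integer coefficients to the picture gives p.

2*x^2*y - x^2*z + y^3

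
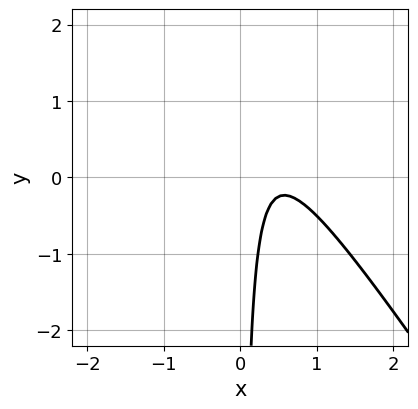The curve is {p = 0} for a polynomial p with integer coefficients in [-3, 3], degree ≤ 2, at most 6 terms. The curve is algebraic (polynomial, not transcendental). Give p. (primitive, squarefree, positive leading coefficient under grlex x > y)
1. The degree is 2 — no degree-1 curve has this shape.
2. From the visible intercepts: it misses every integer gridline on the y-axis; no x-intercept at any integer in the box.
3. Assembling these constraints gives the stated polynomial.

3*x^2 + 2*x*y - 3*x + 1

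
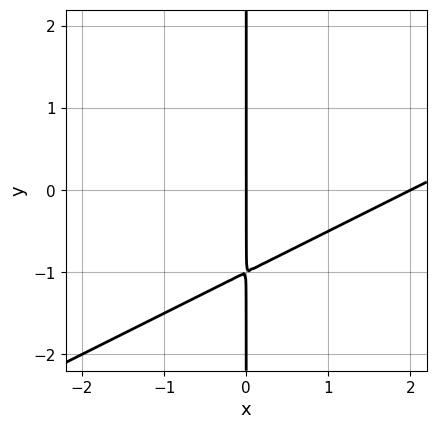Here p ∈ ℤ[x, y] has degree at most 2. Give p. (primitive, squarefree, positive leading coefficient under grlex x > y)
x^2 - 2*x*y - 2*x

1. deg p = 2. No degree-1 curve has this shape.
2. Observable constraints: among the integer gridlines, it crosses the x-axis at x ∈ {0, 2}; every point of the y-axis in the box is on the curve.
3. Assembling these constraints gives the stated polynomial.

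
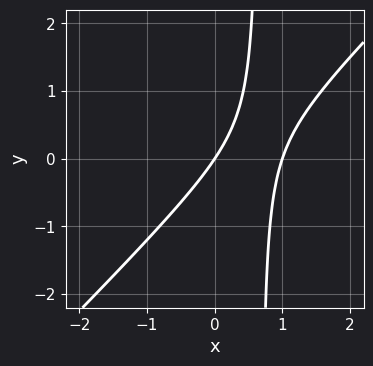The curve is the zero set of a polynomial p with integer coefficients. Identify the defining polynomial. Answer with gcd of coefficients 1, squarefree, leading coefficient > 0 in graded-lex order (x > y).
(a) The degree is 2 — no degree-1 curve has this shape.
(b) From the visible intercepts: it crosses the y-axis at the gridline y = 0; among the integer gridlines, it crosses the x-axis at x ∈ {0, 1}.
(c) Assembling these constraints gives the stated polynomial.

3*x^2 - 3*x*y - 3*x + 2*y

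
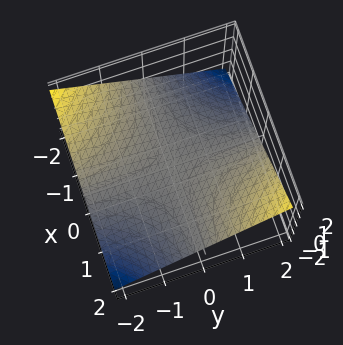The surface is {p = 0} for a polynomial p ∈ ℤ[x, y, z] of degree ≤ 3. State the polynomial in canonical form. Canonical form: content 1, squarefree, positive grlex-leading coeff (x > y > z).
First, deg p = 2. A saddle surface; a quadric.
Next, from the axis intercepts and sections: every point of the x-axis in the box is on the surface; every point of the y-axis in the box is on the surface.
Finally, assembling these constraints gives the stated polynomial.

x*y - 3*z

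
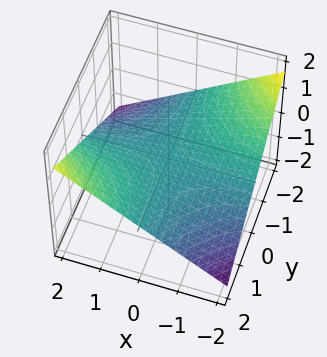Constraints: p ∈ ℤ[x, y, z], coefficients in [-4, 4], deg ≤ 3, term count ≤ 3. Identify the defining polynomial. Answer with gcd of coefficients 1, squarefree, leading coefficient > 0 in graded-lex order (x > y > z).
First, deg p = 2.
Next, against the integer gridlines: it meets the z-axis at z = 0 (among the integer gridlines); the visible x-axis segment lies entirely on the surface; the visible y-axis segment lies entirely on the surface.
Finally, matching integer coefficients to the picture gives p.

x*y - 3*z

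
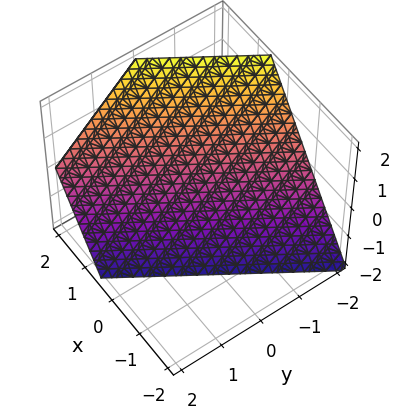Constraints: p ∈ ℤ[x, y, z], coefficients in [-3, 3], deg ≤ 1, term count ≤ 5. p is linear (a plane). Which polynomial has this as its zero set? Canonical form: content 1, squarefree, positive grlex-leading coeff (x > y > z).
3*x - 2*y - 2*z - 2

1. Degree: the surface is flat (a plane), so deg p = 1.
2. Checking where it meets the axes: it crosses the z-axis at the gridline z = -1; one y-axis crossing is at y = -1.
3. Matching integer coefficients to the picture gives p.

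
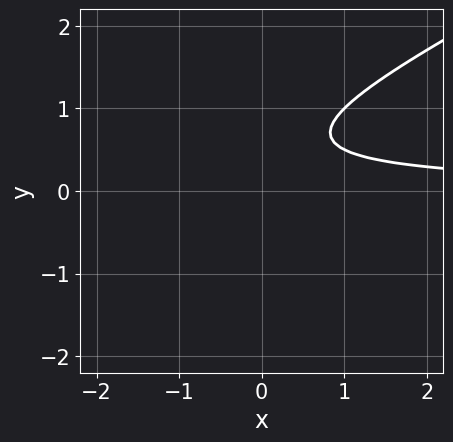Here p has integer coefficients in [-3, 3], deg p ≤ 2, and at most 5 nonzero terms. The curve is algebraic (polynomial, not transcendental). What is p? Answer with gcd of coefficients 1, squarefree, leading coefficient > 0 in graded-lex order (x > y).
(a) Degree: no degree-1 curve has this shape, so deg p = 2.
(b) From the visible intercepts: it misses every integer gridline on the y-axis; no x-intercept at any integer in the box.
(c) Fitting integer coefficients to these (and the overall shape) gives p.

x*y - 2*y^2 + 2*y - 1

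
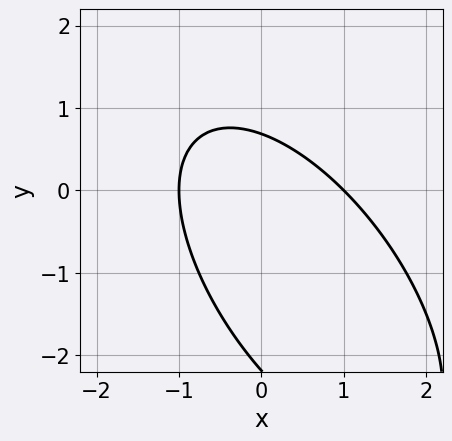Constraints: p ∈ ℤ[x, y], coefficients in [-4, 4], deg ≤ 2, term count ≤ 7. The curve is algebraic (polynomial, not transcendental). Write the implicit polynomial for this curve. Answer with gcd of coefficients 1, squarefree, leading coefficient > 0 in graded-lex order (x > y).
1. deg p = 2.
2. From the visible intercepts: the x-axis gridline crossings are at x ∈ {-1, 1}.
3. Putting this together gives p.

3*x^2 + 3*x*y + 2*y^2 + 3*y - 3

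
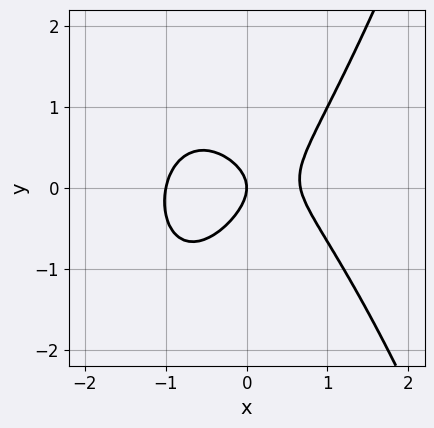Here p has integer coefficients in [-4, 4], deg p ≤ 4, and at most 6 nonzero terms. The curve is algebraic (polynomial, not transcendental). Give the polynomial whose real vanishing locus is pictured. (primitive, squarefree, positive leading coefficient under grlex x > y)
3*x^3 + x^2 + x*y - 3*y^2 - 2*x

First, deg p = 3. A generic line meets the curve in up to 3 points.
Then, checking where it meets the axes: one y-axis crossing is at y = 0; the x-axis gridline crossings are at x ∈ {-1, 0}.
Finally, these observations pin down the coefficients.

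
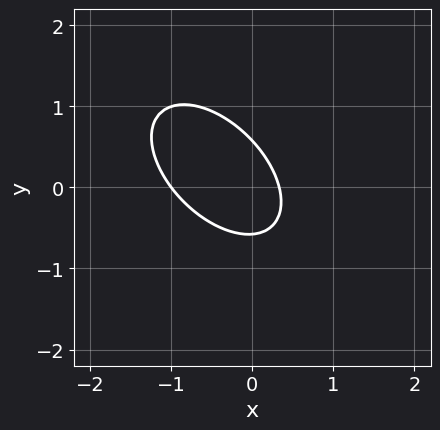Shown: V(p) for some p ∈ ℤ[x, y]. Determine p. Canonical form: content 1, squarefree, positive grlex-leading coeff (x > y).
1. deg p = 2.
2. Observable constraints: it meets the x-axis at x = -1 (among the integer gridlines).
3. Matching integer coefficients to the picture gives p.

3*x^2 + 3*x*y + 3*y^2 + 2*x - 1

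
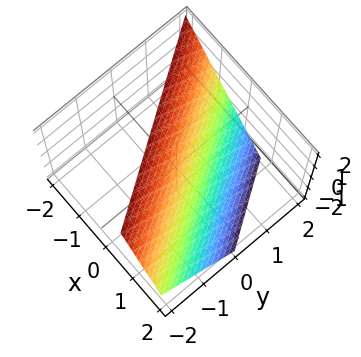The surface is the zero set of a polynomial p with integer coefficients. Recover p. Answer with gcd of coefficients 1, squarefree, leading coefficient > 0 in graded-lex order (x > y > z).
3*x + 2*y + 2*z - 2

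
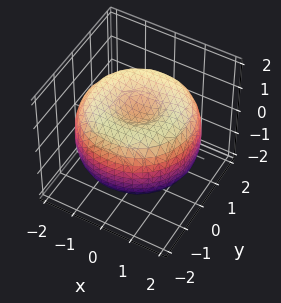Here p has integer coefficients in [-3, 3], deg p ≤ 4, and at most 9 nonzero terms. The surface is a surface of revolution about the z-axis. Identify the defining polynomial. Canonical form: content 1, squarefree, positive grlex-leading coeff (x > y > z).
x^4 + 2*x^2*y^2 + y^4 - 3*x^2 - 3*y^2 + 3*z^2 - 2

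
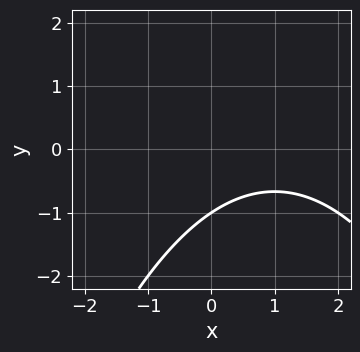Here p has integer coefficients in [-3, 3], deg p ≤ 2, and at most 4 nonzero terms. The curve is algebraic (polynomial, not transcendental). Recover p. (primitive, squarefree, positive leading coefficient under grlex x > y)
The degree is 2 — the shape is more complex than any degree-1 curve.
From the axis intercepts and sections: the curve avoids every integer x-axis point in the box; it crosses the y-axis at the gridline y = -1.
Solving for integer coefficients yields p as stated.

x^2 - 2*x + 3*y + 3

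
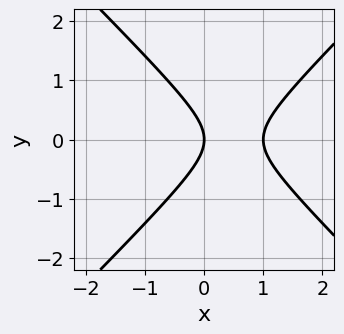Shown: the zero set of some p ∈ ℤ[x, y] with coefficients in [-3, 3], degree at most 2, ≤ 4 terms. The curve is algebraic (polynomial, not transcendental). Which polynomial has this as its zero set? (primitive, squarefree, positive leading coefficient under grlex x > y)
x^2 - y^2 - x

First, deg p = 2. No degree-1 curve has this shape.
Next, symmetries: mirror symmetry y ↦ −y ⇒ only even powers of y.
Then, from the visible intercepts: it meets the y-axis at y = 0 (among the integer gridlines); the x-axis gridline crossings are at x ∈ {0, 1}.
Finally, assembling these constraints gives the stated polynomial.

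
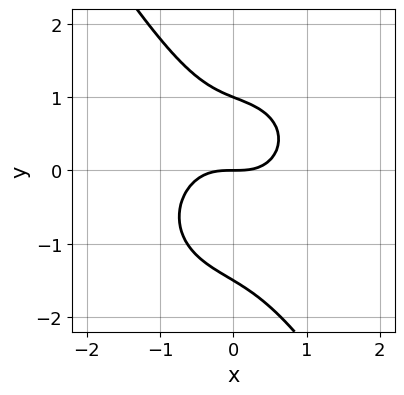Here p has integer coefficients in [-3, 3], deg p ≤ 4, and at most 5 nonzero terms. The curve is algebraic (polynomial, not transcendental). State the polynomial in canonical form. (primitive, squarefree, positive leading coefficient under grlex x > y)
(a) The degree is 3 — the shape is more complex than any degree-2 curve.
(b) From the axis intercepts and sections: the y-axis gridline crossings are at y ∈ {0, 1}; it crosses the x-axis at the gridline x = 0.
(c) Together with the visible shape, these determine p as stated.

3*x^3 + 2*x*y^2 + 2*y^3 + y^2 - 3*y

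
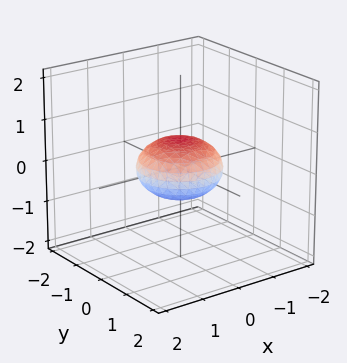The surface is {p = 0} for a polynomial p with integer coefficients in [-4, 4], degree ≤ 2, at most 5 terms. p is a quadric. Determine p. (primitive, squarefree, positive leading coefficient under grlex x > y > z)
x^2 + y^2 + 2*z^2 - 1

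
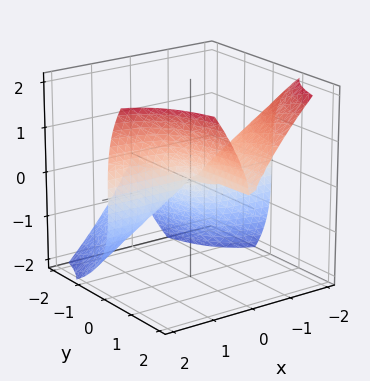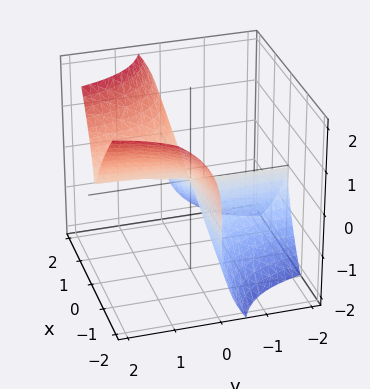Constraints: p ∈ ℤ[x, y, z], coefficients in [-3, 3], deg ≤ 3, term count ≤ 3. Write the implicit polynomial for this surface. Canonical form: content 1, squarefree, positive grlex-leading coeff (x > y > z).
3*x^2*y + x*y*z - z^3

First, the degree is 3 — a generic line meets the surface in up to 3 points.
Next, checking where it meets the axes: every point of the y-axis in the box is on the surface; one z-axis crossing is at z = 0; every point of the x-axis in the box is on the surface.
Finally, fitting integer coefficients to these (and the overall shape) gives p.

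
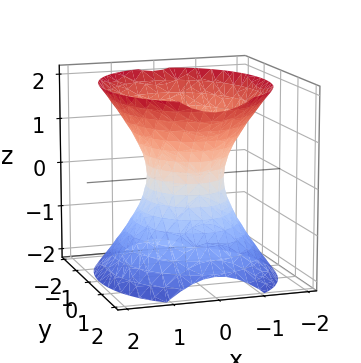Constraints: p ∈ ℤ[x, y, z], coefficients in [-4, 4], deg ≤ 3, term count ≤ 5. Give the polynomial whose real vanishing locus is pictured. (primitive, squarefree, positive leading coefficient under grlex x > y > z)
3*x^2 + 2*y^2 - 2*z^2 - 2

First, deg p = 2. An hourglass — one-sheet hyperboloid; a quadric.
Next, symmetries: mirror symmetry y ↦ −y ⇒ only even powers of y; the z ↦ −z reflection is a symmetry, so z appears only in even powers; the x ↦ −x reflection is a symmetry, so x appears only in even powers.
Next, reading off the gridlines: the y-axis gridline crossings are at y ∈ {-1, 1}; no z-intercept at any integer in the box.
Finally, these observations pin down the coefficients.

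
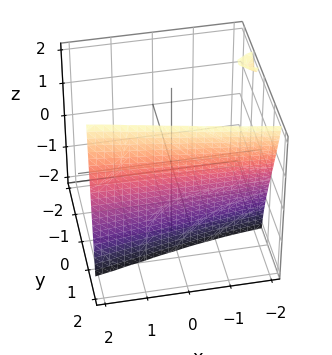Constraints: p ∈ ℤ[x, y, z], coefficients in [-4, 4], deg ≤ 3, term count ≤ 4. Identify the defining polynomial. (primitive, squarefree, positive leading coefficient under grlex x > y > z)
First, there are 2 components. Treating them together as one polynomial.
Next, the degree is 3 — a generic line meets the surface in up to 3 points.
Then, observable constraints: the surface avoids every integer z-axis point in the box; no x-intercept at any integer in the box.
Finally, solving for integer coefficients yields p as stated. Check: (0, 1, 0) on the y-axis lies on the surface, and p(0, 1, 0) = 0. ✓

x*y*z + 3*y^3 - y*z - 3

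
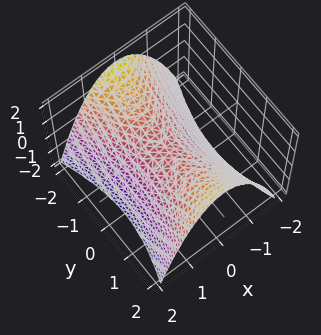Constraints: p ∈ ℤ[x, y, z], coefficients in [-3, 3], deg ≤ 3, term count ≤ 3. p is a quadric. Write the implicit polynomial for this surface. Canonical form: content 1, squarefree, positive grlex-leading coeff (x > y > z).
3*x^2 - y^2 + 3*z

1. deg p = 2. A hyperbolic paraboloid; a quadric.
2. Symmetries: it's symmetric under y → −y, forcing even powers of y; it's symmetric under x → −x, forcing even powers of x.
3. Observable constraints: it crosses the y-axis at the gridline y = 0; one x-axis crossing is at x = 0; it meets the z-axis at z = 0 (among the integer gridlines).
4. Assembling these constraints gives the stated polynomial.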